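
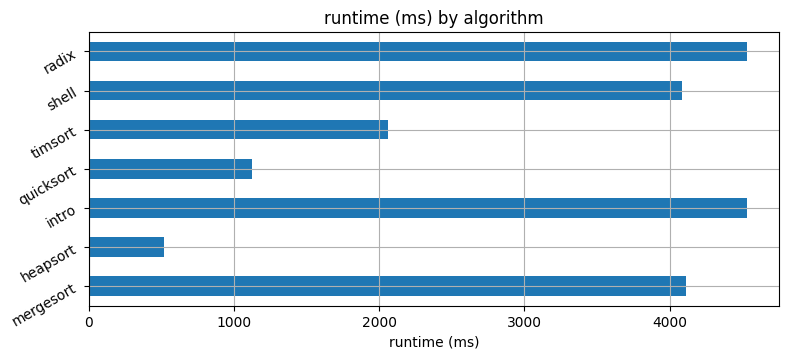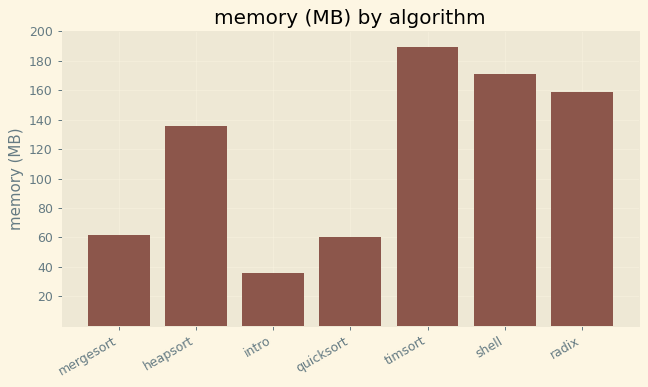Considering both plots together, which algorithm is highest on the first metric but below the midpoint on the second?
Chart 2 median memory (MB) ≈ 140; below-median algorithms: mergesort, intro, quicksort. Among those, intro has the highest runtime (ms) (≈ 4500).

intro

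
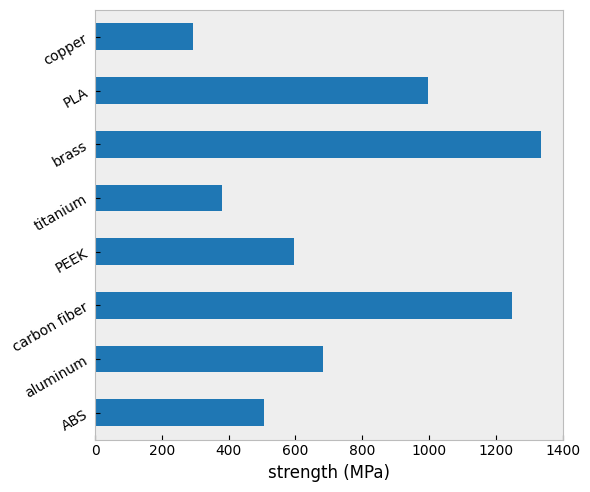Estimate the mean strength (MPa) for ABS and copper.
≈ 400

(600 + 200) / 2 ≈ 400.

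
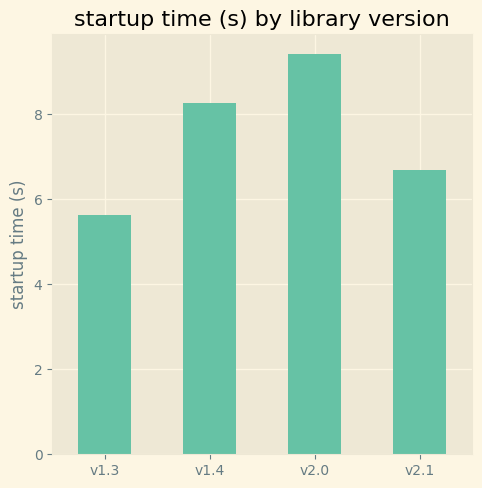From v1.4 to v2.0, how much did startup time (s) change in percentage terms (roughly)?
v1.4 ≈ 8, v2.0 ≈ 9; (9 − 8) / 8 ≈ +12.5%.

≈ +12.5%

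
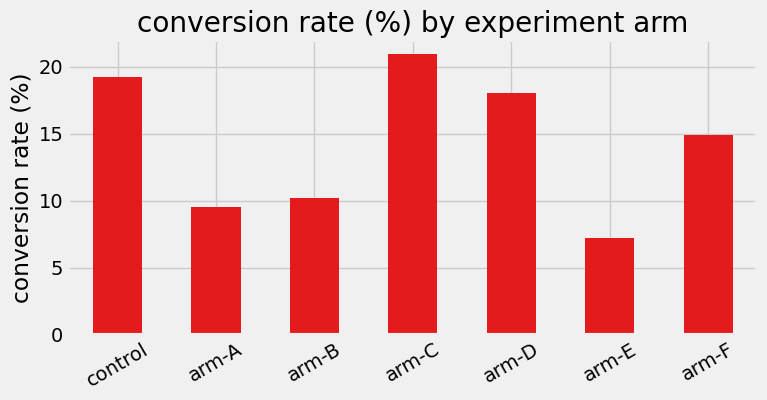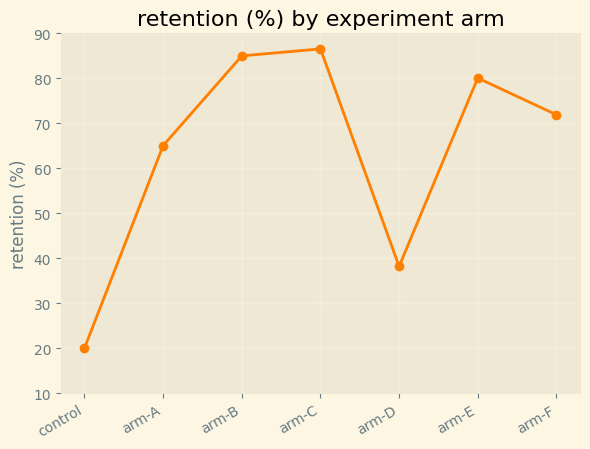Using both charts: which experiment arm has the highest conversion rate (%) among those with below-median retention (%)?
Chart 2 median retention (%) ≈ 70; below-median experiment arms: control, arm-A, arm-D. Among those, control has the highest conversion rate (%) (≈ 20).

control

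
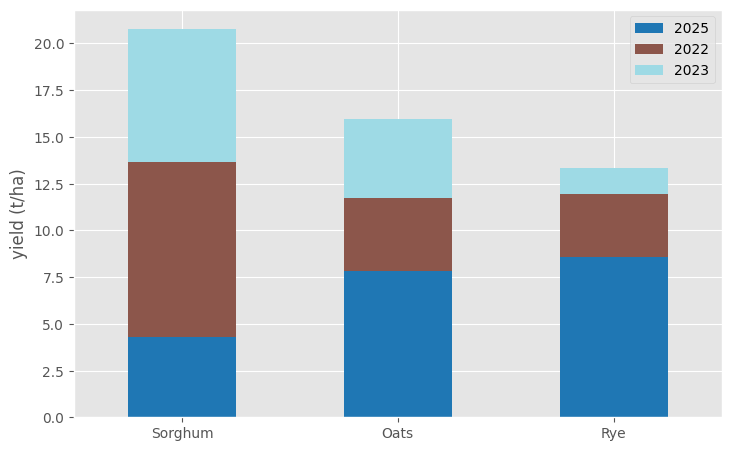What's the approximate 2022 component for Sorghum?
2022 top ≈ 14, bottom ≈ 4; segment ≈ 10.

≈ 10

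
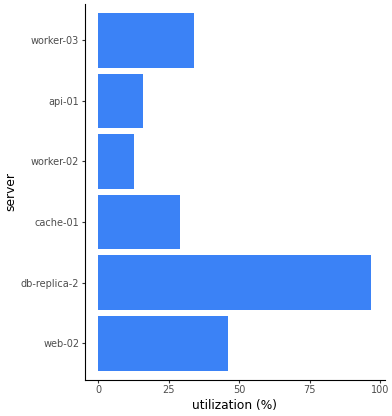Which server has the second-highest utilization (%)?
web-02

Top 3: db-replica-2 ≈ 100, web-02 ≈ 50, worker-03 ≈ 30.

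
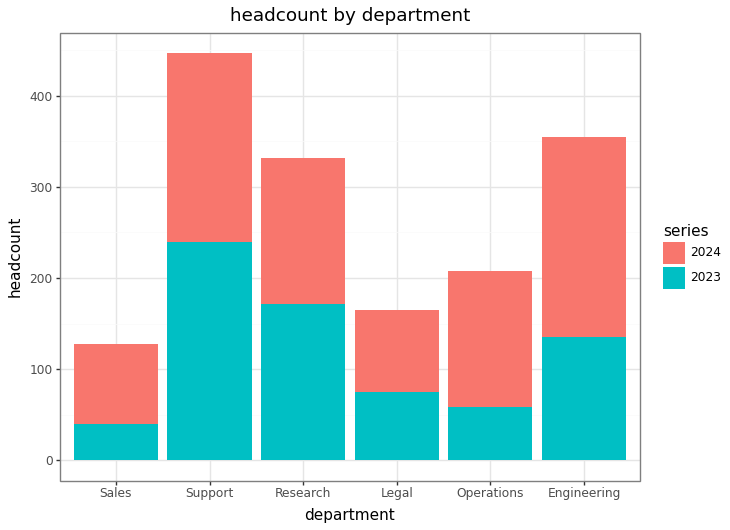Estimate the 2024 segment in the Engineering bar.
≈ 200

2024 top ≈ 350, bottom ≈ 150; segment ≈ 200.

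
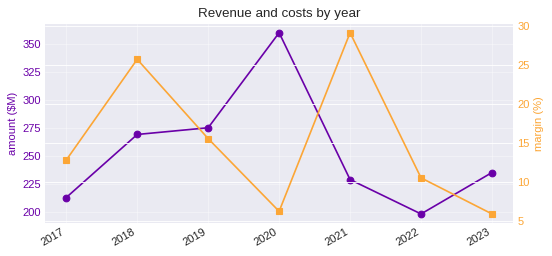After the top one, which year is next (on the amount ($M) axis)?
2019

Top 3 (on the amount ($M) axis): 2020 ≈ 360, 2019 ≈ 280, 2018 ≈ 260.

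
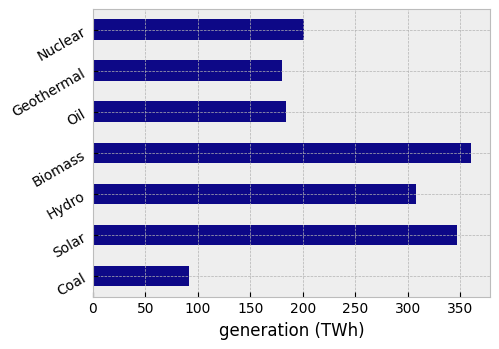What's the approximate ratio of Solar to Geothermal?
Solar ≈ 350, Geothermal ≈ 200; 350/200 ≈ 1.75.

≈ 1.75×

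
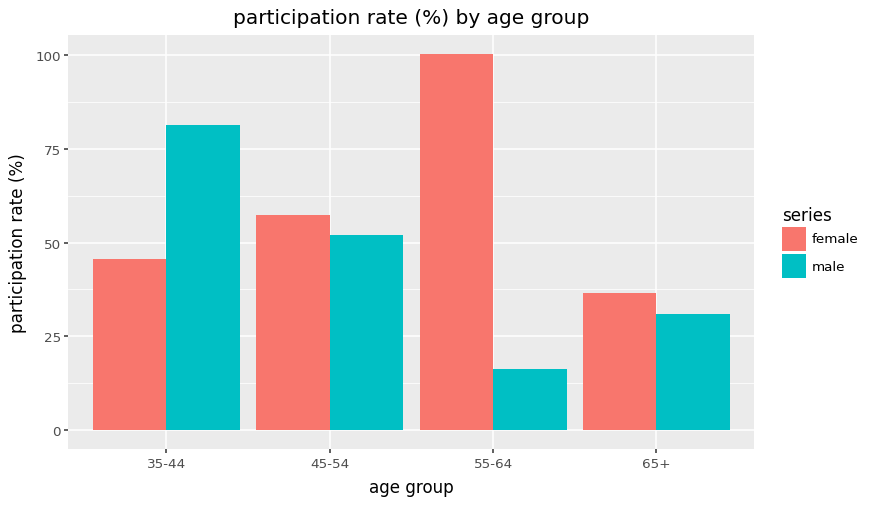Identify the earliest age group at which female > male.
45-54

35-44: female ≈ 50 vs male ≈ 80 (not yet); 45-54: female ≈ 60 vs male ≈ 50 (first crossover).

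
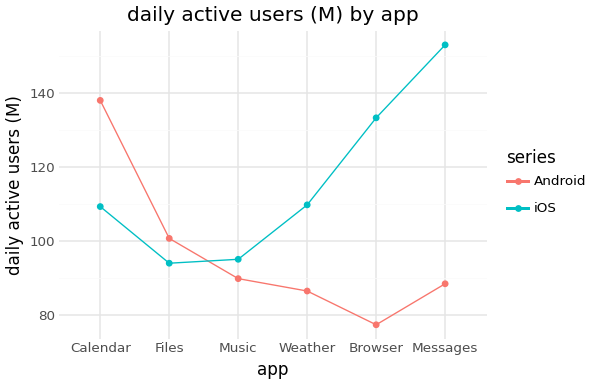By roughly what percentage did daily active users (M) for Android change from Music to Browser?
≈ -11.1%

Music ≈ 90, Browser ≈ 80; (80 − 90) / 90 ≈ -11.1%.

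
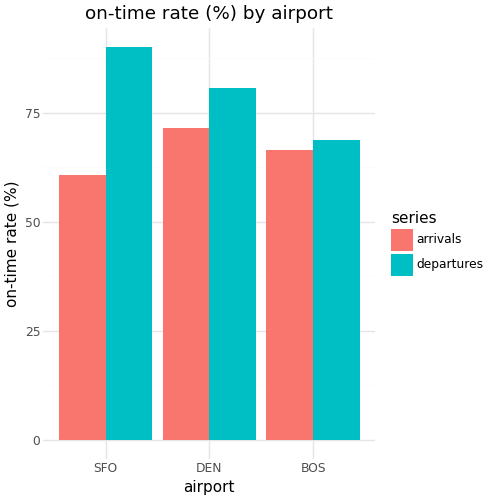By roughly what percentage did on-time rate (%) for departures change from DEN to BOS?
DEN ≈ 80, BOS ≈ 70; (70 − 80) / 80 ≈ -12.5%.

≈ -12.5%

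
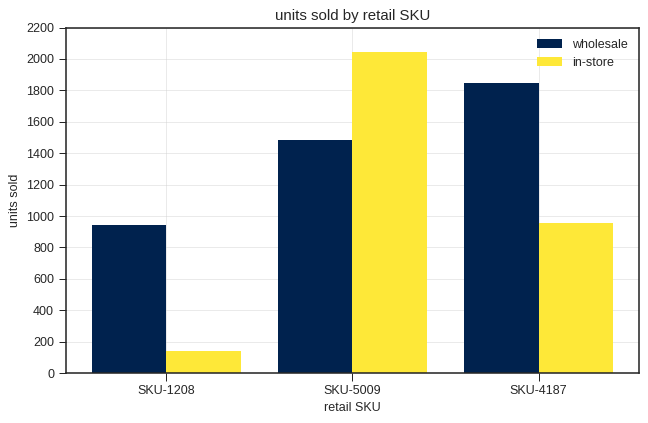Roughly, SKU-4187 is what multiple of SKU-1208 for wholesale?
SKU-4187 ≈ 1800, SKU-1208 ≈ 1000; 1800/1000 ≈ 1.8.

≈ 1.8×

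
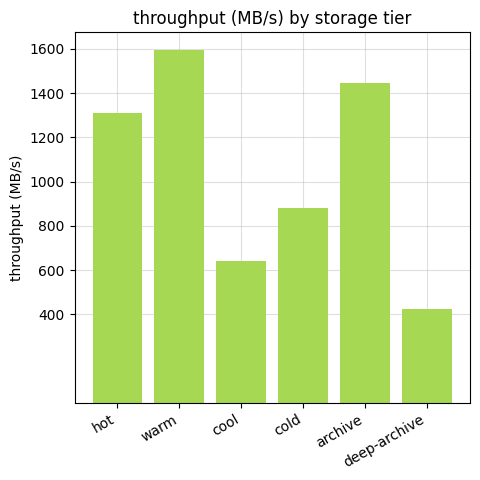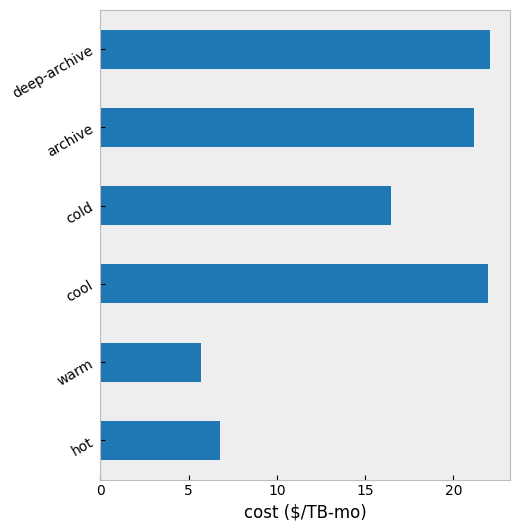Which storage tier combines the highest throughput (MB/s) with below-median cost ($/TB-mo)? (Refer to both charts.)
Chart 2 median cost ($/TB-mo) ≈ 20; below-median storage tiers: hot, warm, cold. Among those, warm has the highest throughput (MB/s) (≈ 1600).

warm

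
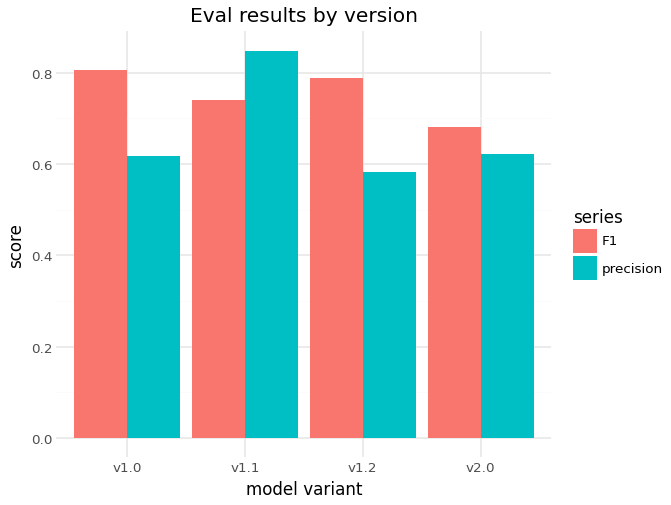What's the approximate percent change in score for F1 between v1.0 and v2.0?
v1.0 ≈ 0.8, v2.0 ≈ 0.7; (0.7 − 0.8) / 0.8 ≈ -12.5%.

≈ -12.5%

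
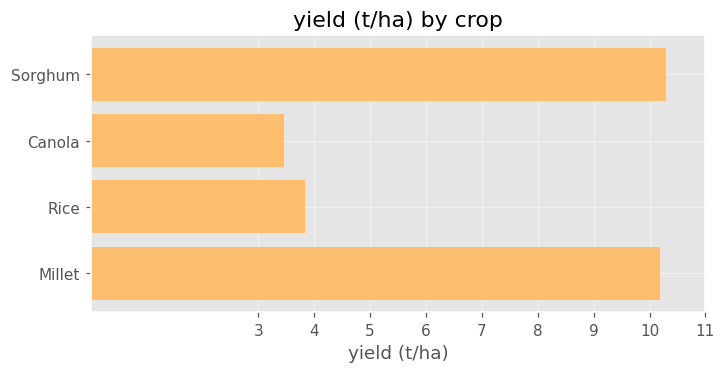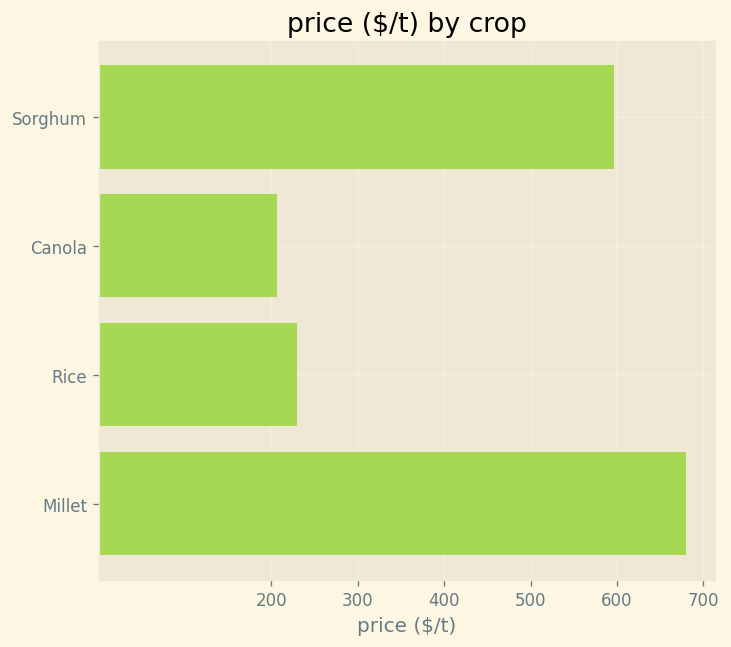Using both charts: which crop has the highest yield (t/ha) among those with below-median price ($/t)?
Chart 2 median price ($/t) ≈ 400; below-median crops: Canola, Rice. Among those, Rice has the highest yield (t/ha) (≈ 4).

Rice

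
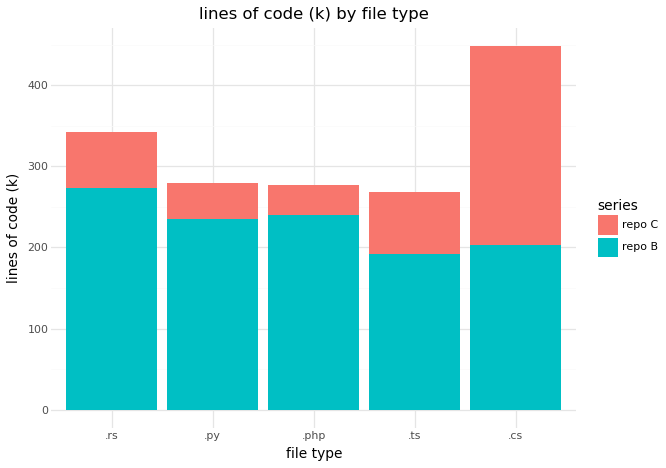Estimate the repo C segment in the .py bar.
repo C top ≈ 300, bottom ≈ 250; segment ≈ 50.

≈ 50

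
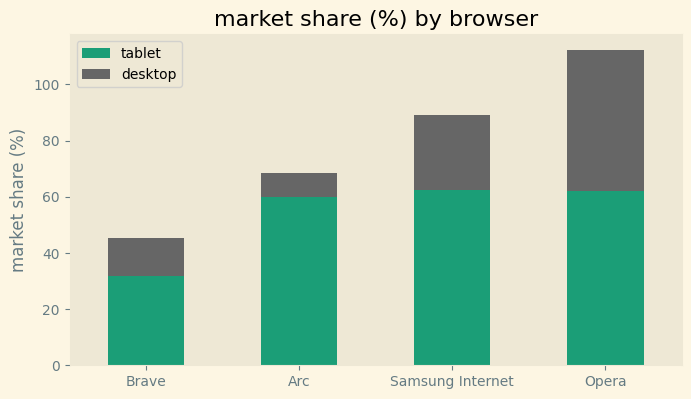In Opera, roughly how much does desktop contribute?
desktop top ≈ 110, bottom ≈ 60; segment ≈ 50.

≈ 50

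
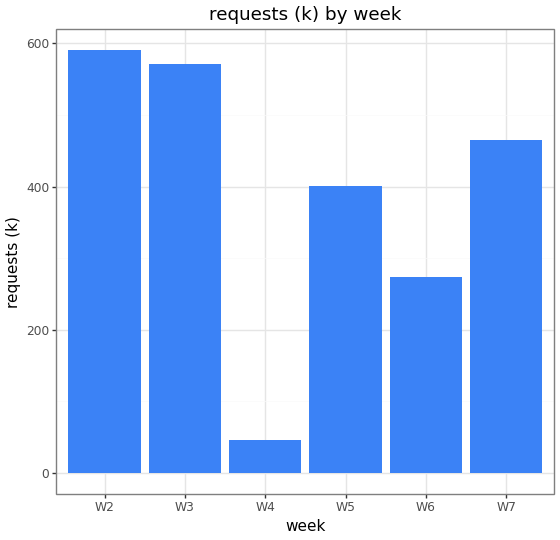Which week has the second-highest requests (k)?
W3

Top 3: W2 ≈ 600, W3 ≈ 550, W7 ≈ 450.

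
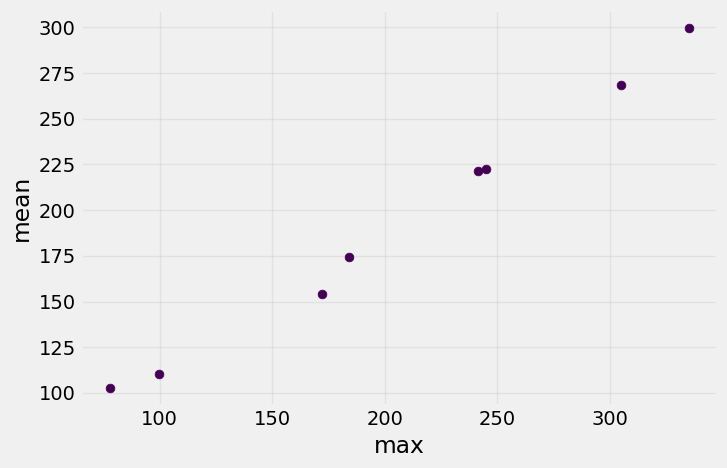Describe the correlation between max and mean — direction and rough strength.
Points are positively correlated; strong (|r| ≈ 1.0).

positive, strong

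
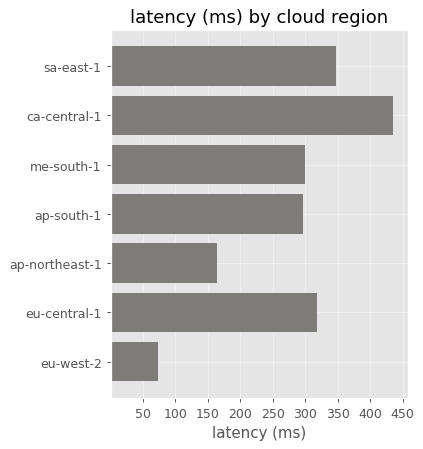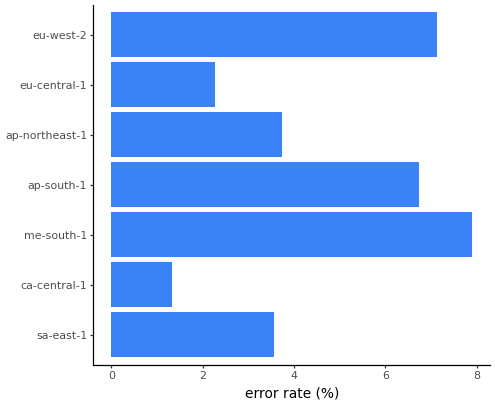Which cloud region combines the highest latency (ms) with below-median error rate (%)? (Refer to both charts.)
ca-central-1

Chart 2 median error rate (%) ≈ 4; below-median cloud regions: sa-east-1, ca-central-1, eu-central-1. Among those, ca-central-1 has the highest latency (ms) (≈ 450).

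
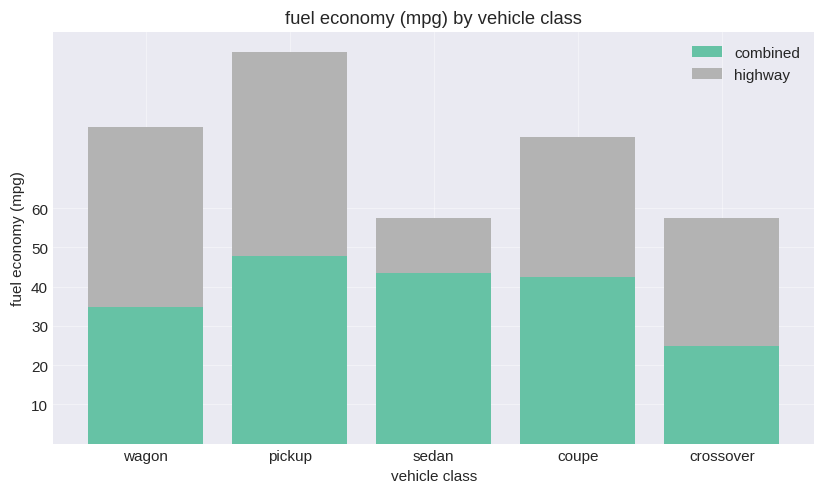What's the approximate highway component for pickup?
highway top ≈ 100, bottom ≈ 50; segment ≈ 50.

≈ 50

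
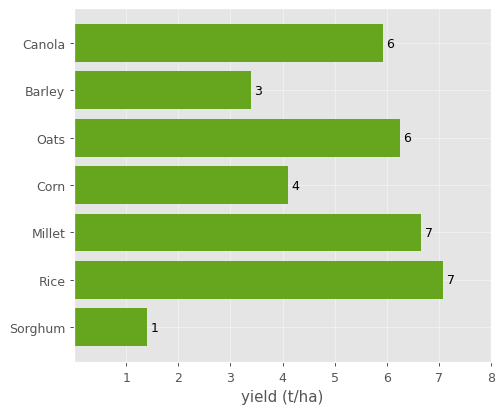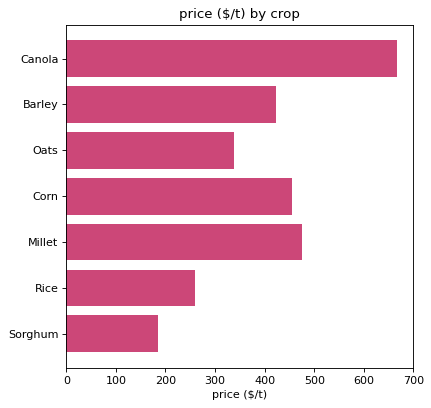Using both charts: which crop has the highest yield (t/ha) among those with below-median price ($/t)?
Rice

Chart 2 median price ($/t) ≈ 400; below-median crops: Oats, Rice, Sorghum. Among those, Rice has the highest yield (t/ha) (≈ 7).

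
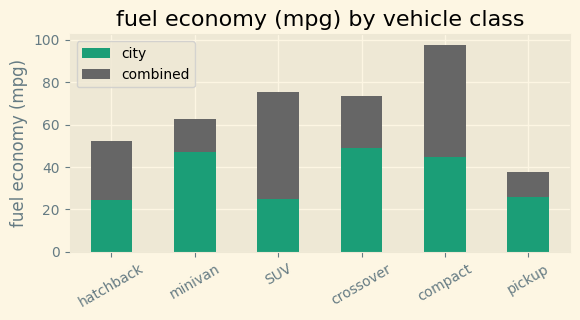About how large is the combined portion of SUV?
combined top ≈ 80, bottom ≈ 20; segment ≈ 60.

≈ 60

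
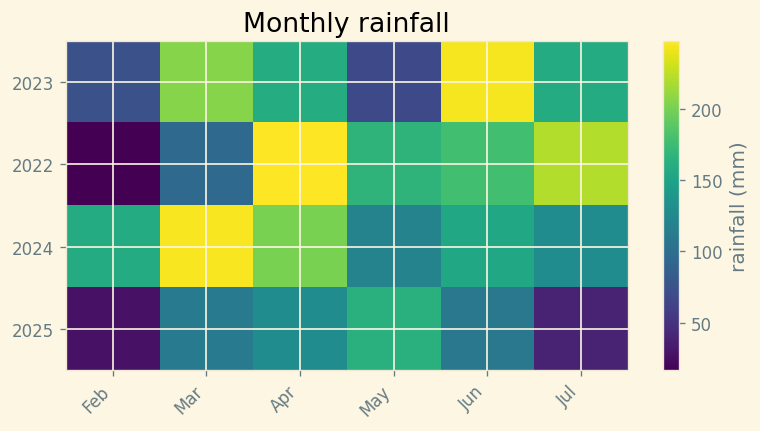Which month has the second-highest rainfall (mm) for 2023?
Mar

Top 3 for 2023: Jun ≈ 240, Mar ≈ 200, Apr ≈ 160.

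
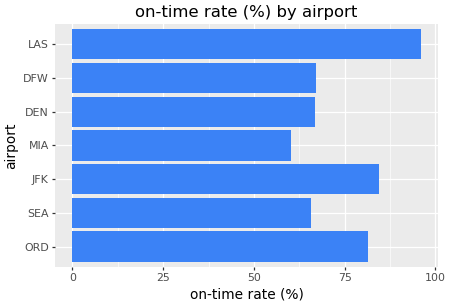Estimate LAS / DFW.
≈ 1.43×

LAS ≈ 100, DFW ≈ 70; 100/70 ≈ 1.43.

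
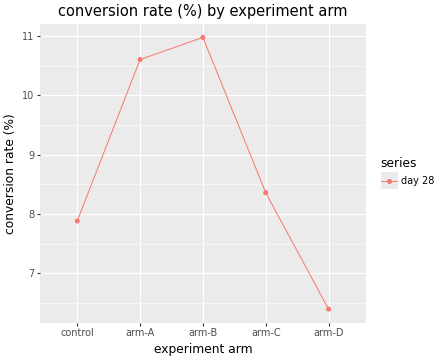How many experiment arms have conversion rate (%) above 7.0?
Above 7.0: control, arm-A, arm-B, arm-C.

4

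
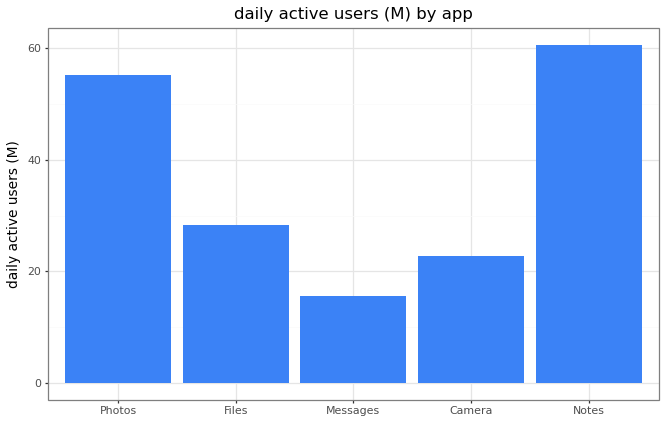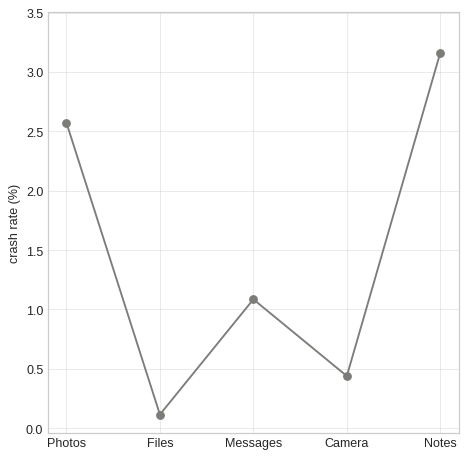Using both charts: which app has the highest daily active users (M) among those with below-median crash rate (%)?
Chart 2 median crash rate (%) ≈ 1; below-median apps: Files, Camera. Among those, Files has the highest daily active users (M) (≈ 30).

Files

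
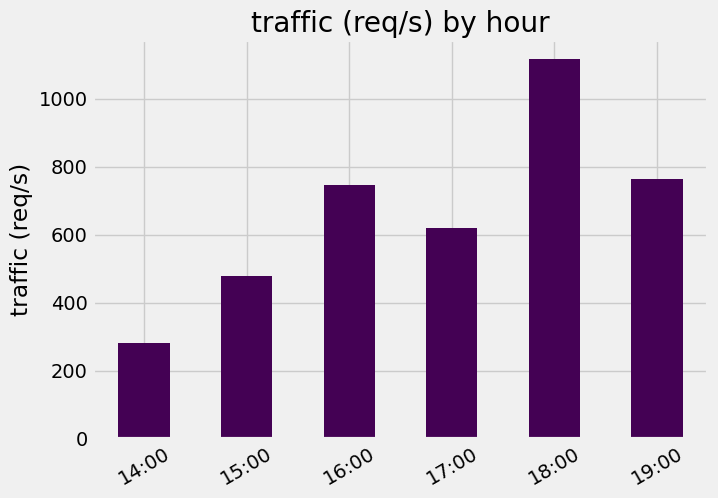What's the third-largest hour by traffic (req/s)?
Top 4: 18:00 ≈ 1100, 19:00 ≈ 800, 16:00 ≈ 700, 17:00 ≈ 600.

16:00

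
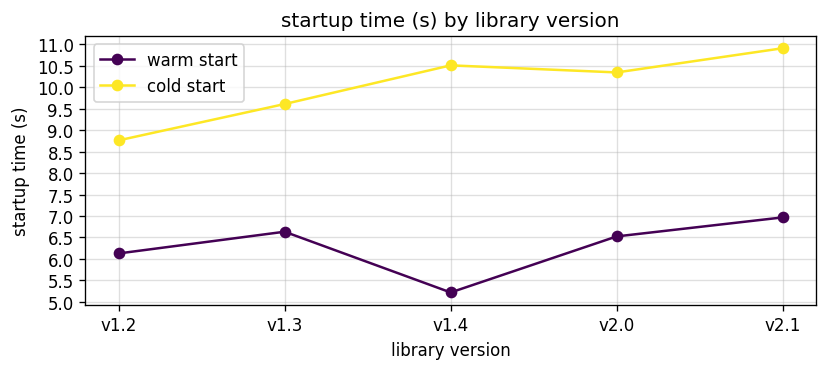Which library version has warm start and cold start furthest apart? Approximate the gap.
v1.4, ≈ 5.5 s

v1.4: warm start ≈ 5.0, cold start ≈ 10.5 → gap ≈ 5.5. Next-largest (v2.1) is only ≈ 4.0.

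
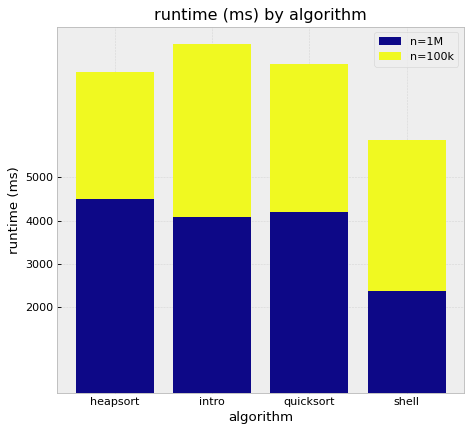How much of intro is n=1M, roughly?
≈ 4000

n=1M top ≈ 4000, bottom ≈ 0; segment ≈ 4000.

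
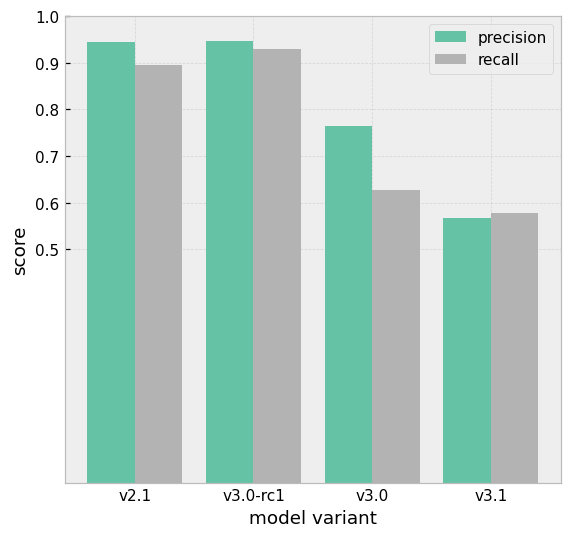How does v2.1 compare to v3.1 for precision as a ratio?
v2.1 ≈ 0.9, v3.1 ≈ 0.6; 0.9/0.6 ≈ 1.5.

≈ 1.5×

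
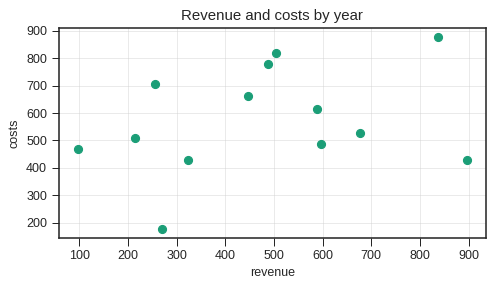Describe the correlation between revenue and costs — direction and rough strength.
positive, weak

Points are positively correlated; weak (|r| ≈ 0.3).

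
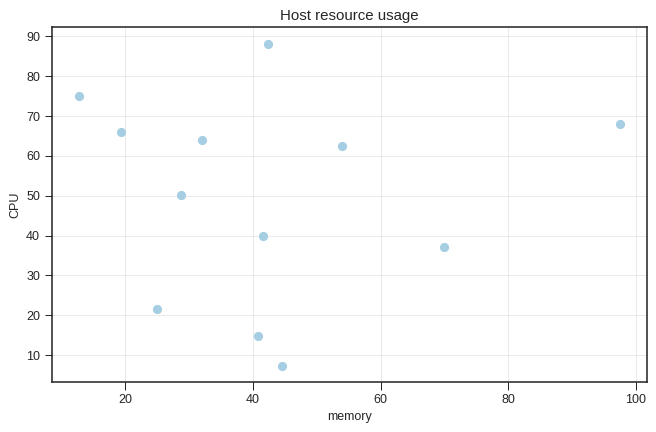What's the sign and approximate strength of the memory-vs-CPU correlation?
Points are roughly uncorrelated; weak (|r| ≈ 0.0).

no clear correlation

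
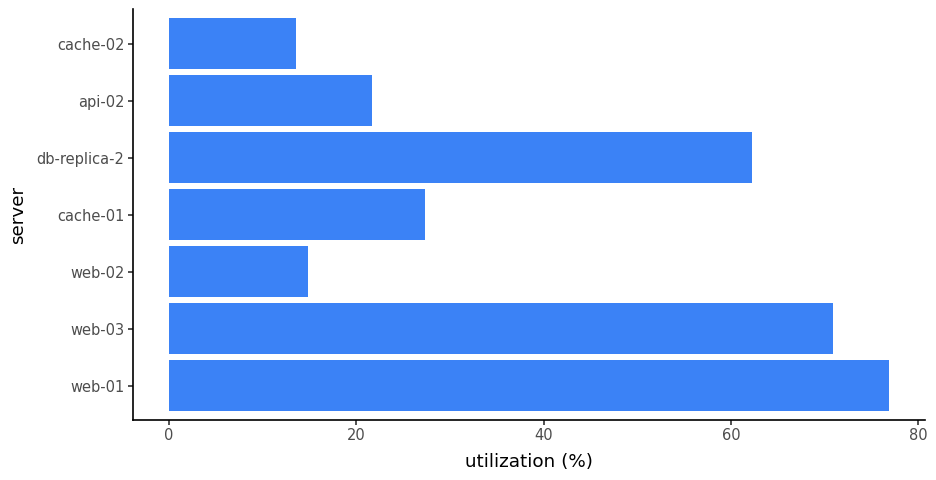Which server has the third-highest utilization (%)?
db-replica-2

Top 4: web-01 ≈ 80, web-03 ≈ 70, db-replica-2 ≈ 60, cache-01 ≈ 30.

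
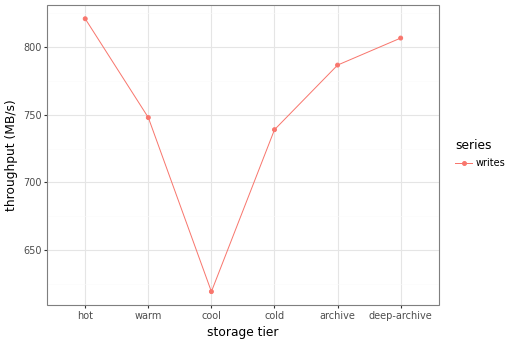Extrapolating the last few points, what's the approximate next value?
Last three: 740, 780, 800 → slope ≈ 30/step → next ≈ 830.

≈ 830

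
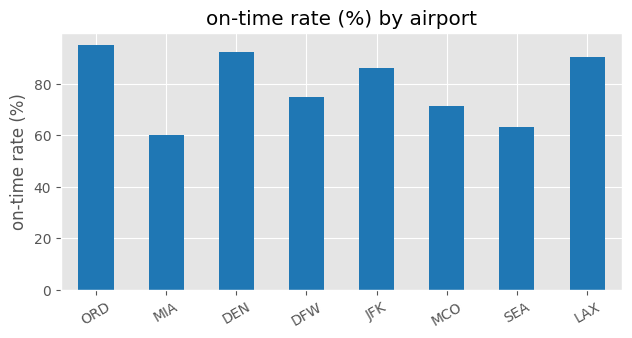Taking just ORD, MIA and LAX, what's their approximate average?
(100 + 60 + 90) / 3 ≈ 83.

≈ 83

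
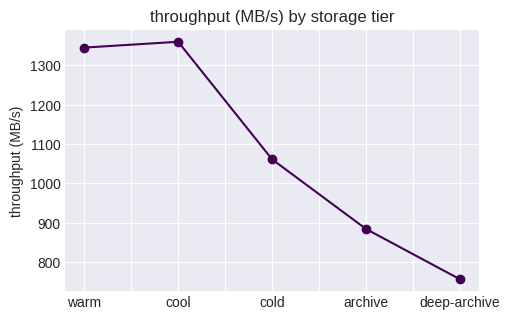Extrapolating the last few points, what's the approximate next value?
Last three: 1100, 900, 800 → slope ≈ -150/step → next ≈ 650.

≈ 650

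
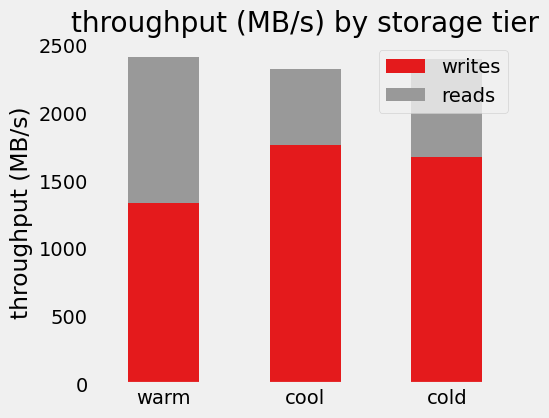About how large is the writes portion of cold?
≈ 1500

writes top ≈ 1500, bottom ≈ 0; segment ≈ 1500.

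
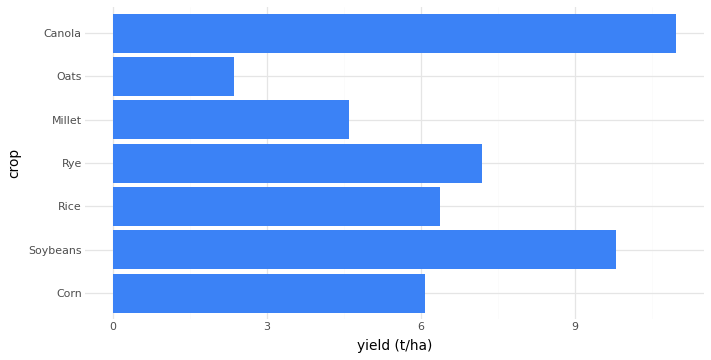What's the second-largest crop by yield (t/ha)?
Soybeans

Top 3: Canola ≈ 11, Soybeans ≈ 10, Rye ≈ 7.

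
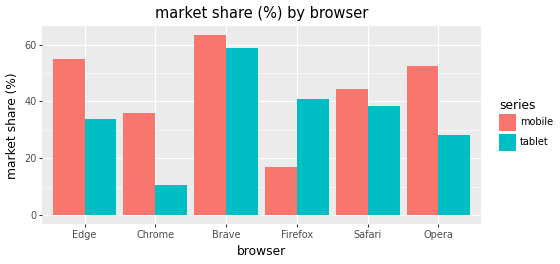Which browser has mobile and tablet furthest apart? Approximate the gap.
Chrome, ≈ 30 %

Chrome: mobile ≈ 40, tablet ≈ 10 → gap ≈ 30. Next-largest (Opera) is only ≈ 20.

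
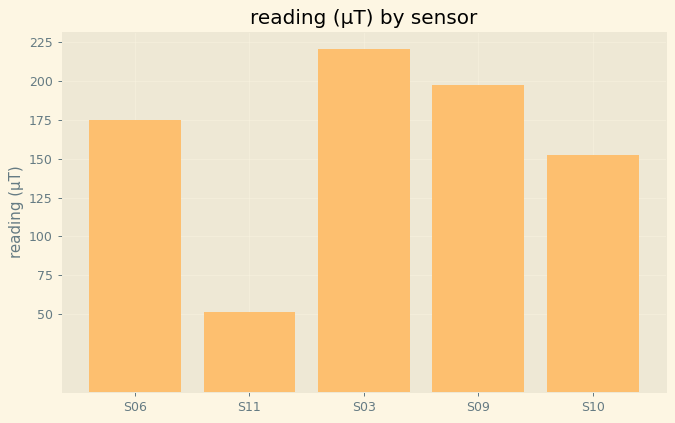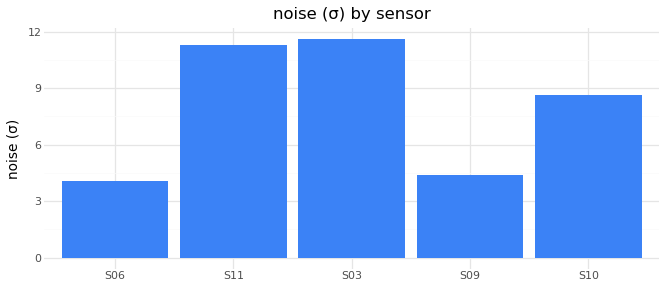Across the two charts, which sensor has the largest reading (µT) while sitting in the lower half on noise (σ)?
Chart 2 median noise (σ) ≈ 8; below-median sensors: S06, S09. Among those, S09 has the highest reading (µT) (≈ 200).

S09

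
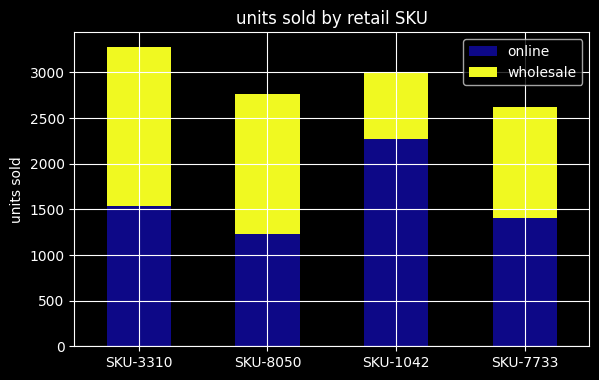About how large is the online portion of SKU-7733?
≈ 1500

online top ≈ 1500, bottom ≈ 0; segment ≈ 1500.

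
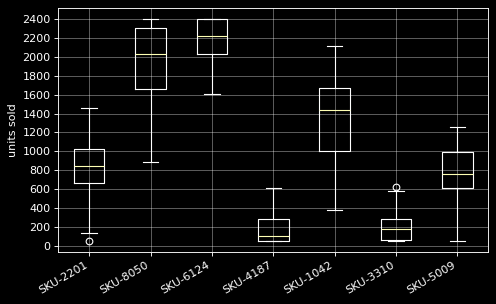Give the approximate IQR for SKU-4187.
Q3 ≈ 200, Q1 ≈ 0; IQR ≈ 200.

≈ 200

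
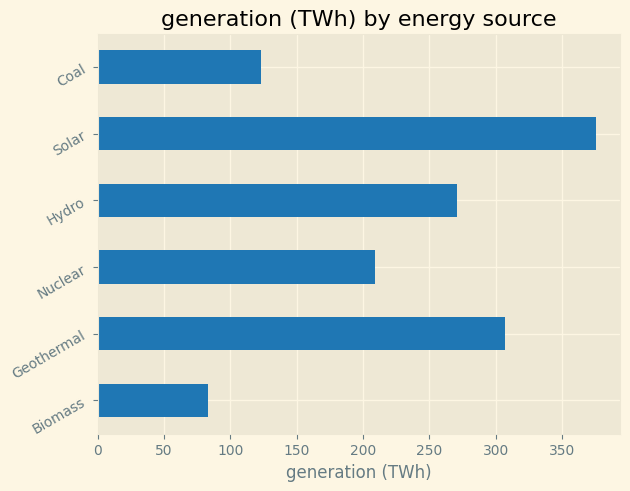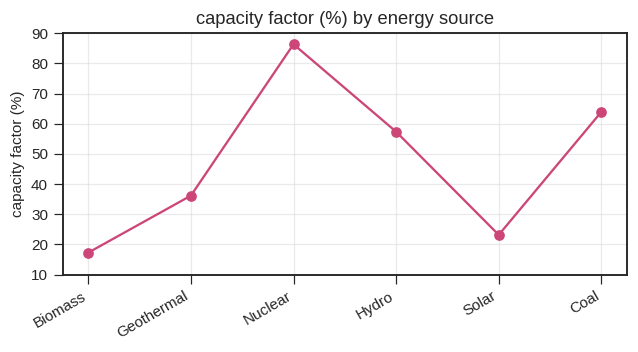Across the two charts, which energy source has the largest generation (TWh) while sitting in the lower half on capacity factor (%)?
Solar

Chart 2 median capacity factor (%) ≈ 50; below-median energy sources: Biomass, Geothermal, Solar. Among those, Solar has the highest generation (TWh) (≈ 400).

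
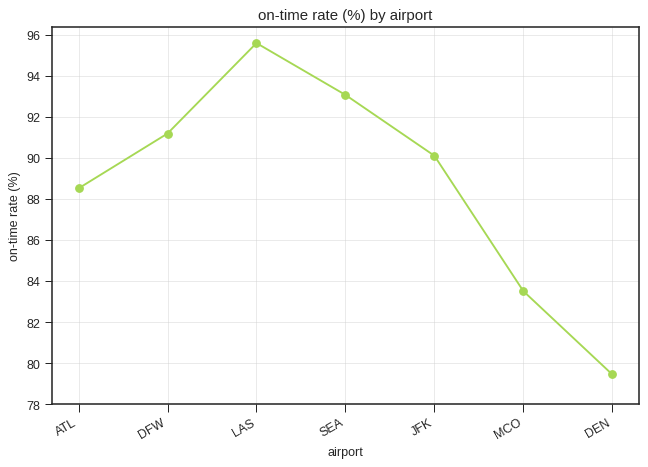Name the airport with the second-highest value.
SEA

Top 3: LAS ≈ 96, SEA ≈ 94, DFW ≈ 92.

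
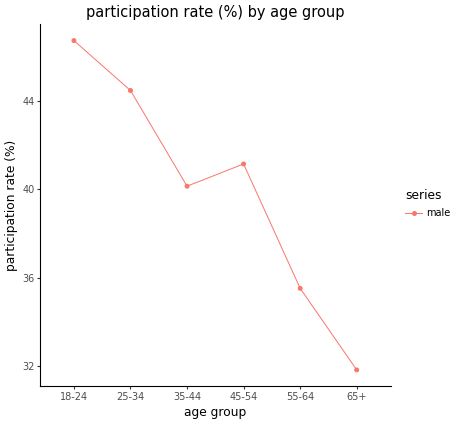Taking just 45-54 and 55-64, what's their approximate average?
≈ 39

(42 + 36) / 2 ≈ 39.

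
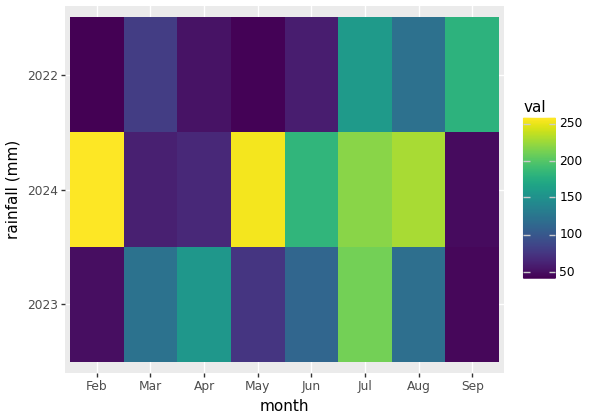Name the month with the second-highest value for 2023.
Apr

Top 3 for 2023: Jul ≈ 220, Apr ≈ 160, Mar ≈ 120.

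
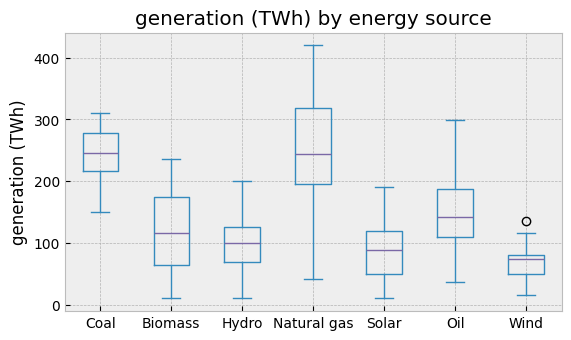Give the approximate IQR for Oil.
≈ 80

Q3 ≈ 180, Q1 ≈ 100; IQR ≈ 80.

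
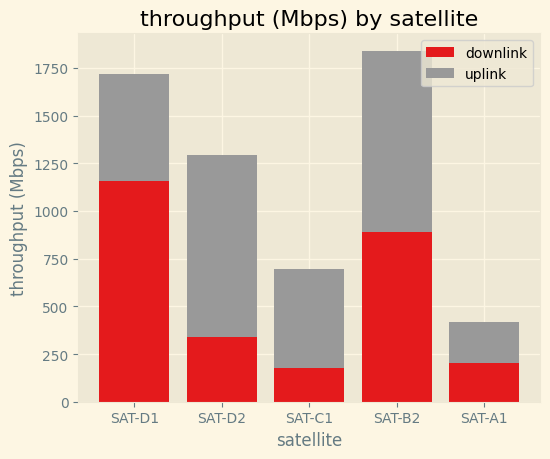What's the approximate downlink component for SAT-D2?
≈ 400

downlink top ≈ 400, bottom ≈ 0; segment ≈ 400.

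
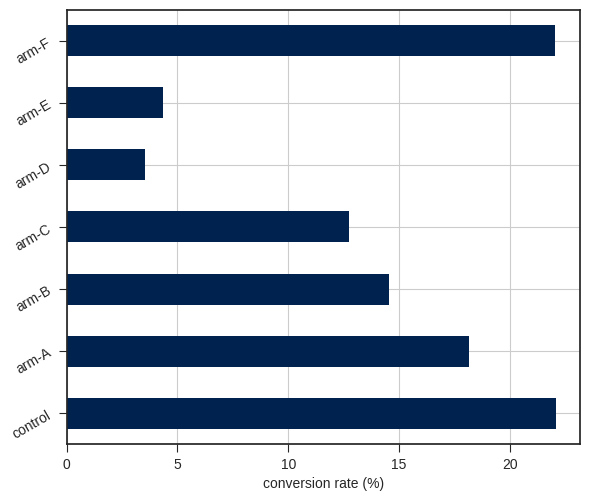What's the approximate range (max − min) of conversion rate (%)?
Max control ≈ 22, min arm-D ≈ 4; range ≈ 18.

≈ 18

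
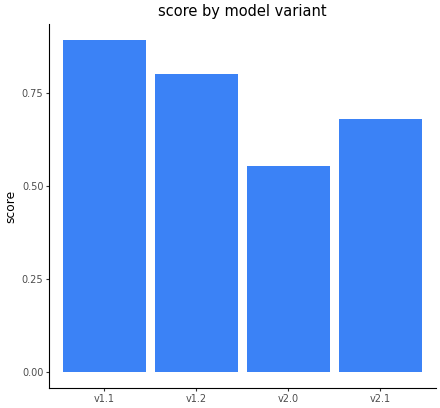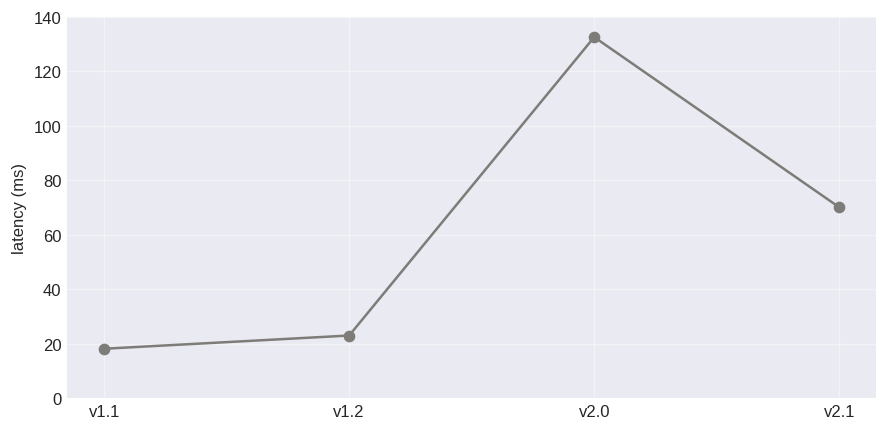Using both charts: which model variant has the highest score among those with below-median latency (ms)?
v1.1

Chart 2 median latency (ms) ≈ 40; below-median model variants: v1.1, v1.2. Among those, v1.1 has the highest score (≈ 0.9).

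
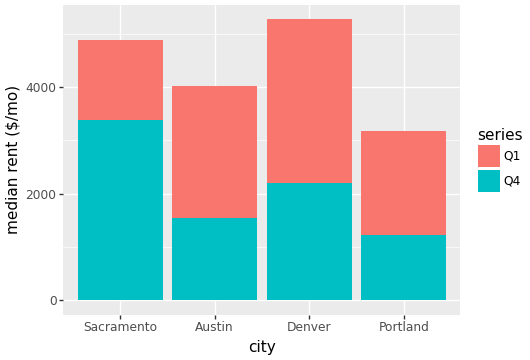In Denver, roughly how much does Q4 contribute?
≈ 2000

Q4 top ≈ 2000, bottom ≈ 0; segment ≈ 2000.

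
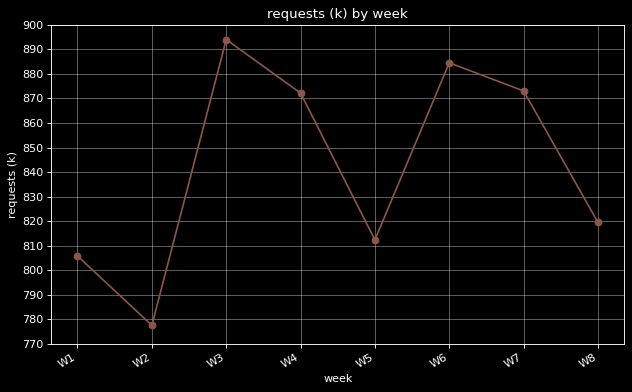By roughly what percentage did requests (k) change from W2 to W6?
≈ +12.8%

W2 ≈ 780, W6 ≈ 880; (880 − 780) / 780 ≈ +12.8%.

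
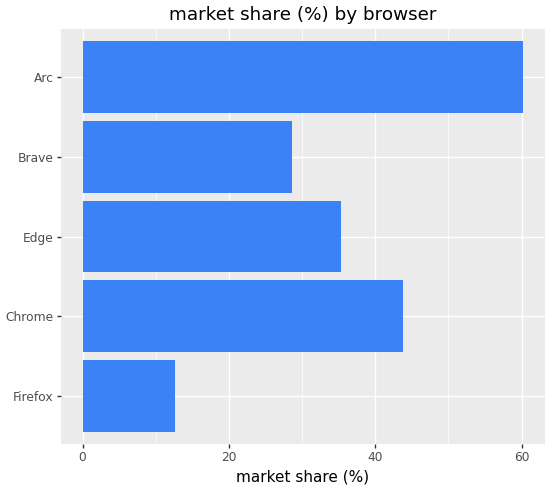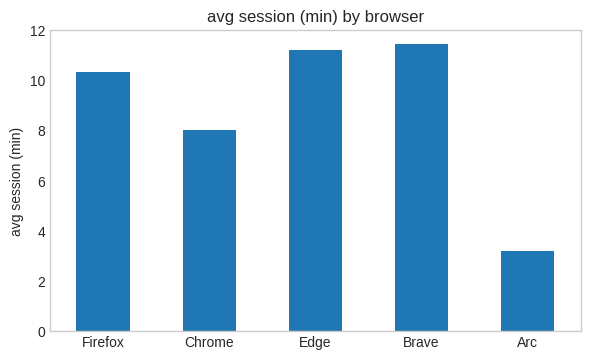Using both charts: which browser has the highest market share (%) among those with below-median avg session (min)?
Arc

Chart 2 median avg session (min) ≈ 10; below-median browsers: Chrome, Arc. Among those, Arc has the highest market share (%) (≈ 60).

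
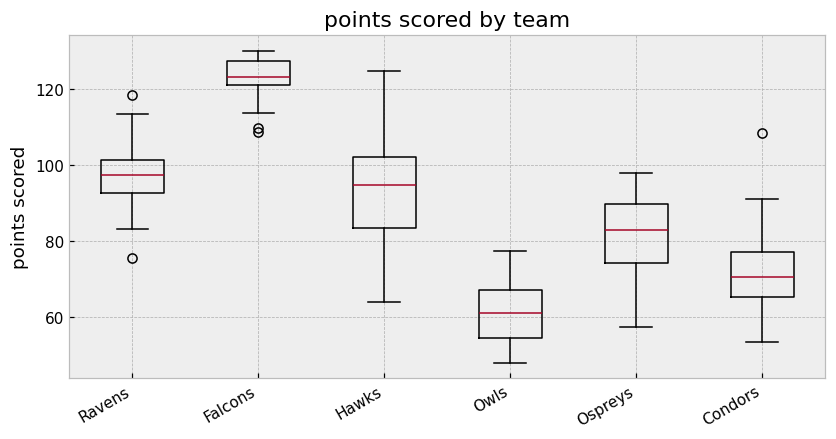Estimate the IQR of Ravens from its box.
Q3 ≈ 100, Q1 ≈ 90; IQR ≈ 10.

≈ 10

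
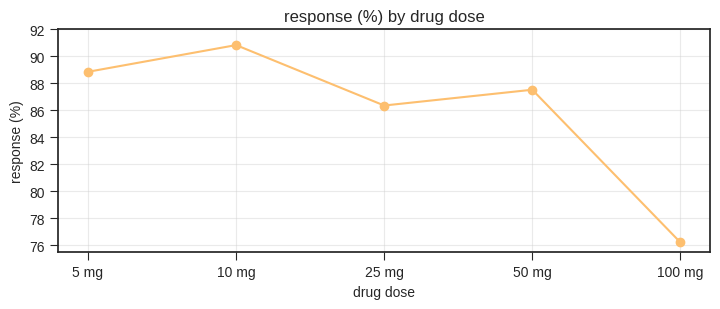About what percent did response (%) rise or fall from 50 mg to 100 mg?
≈ -13.6%

50 mg ≈ 88, 100 mg ≈ 76; (76 − 88) / 88 ≈ -13.6%.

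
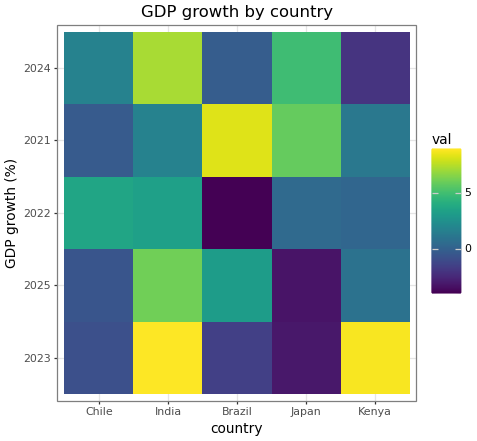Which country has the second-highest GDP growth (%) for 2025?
Brazil

Top 3 for 2025: India ≈ 6, Brazil ≈ 4, Kenya ≈ 0.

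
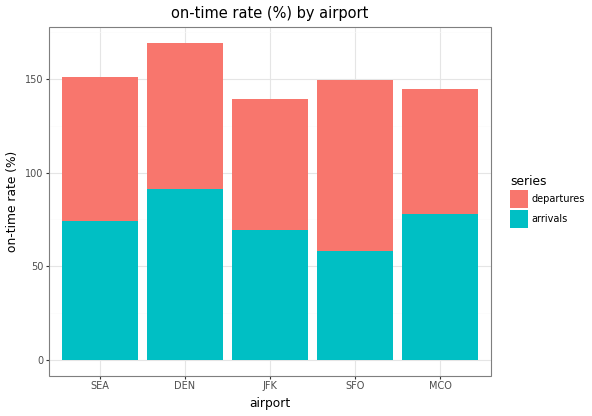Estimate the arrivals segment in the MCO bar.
≈ 80

arrivals top ≈ 80, bottom ≈ 0; segment ≈ 80.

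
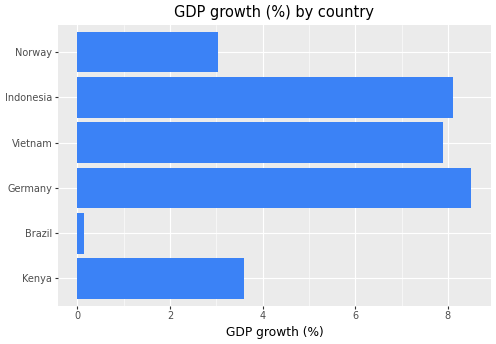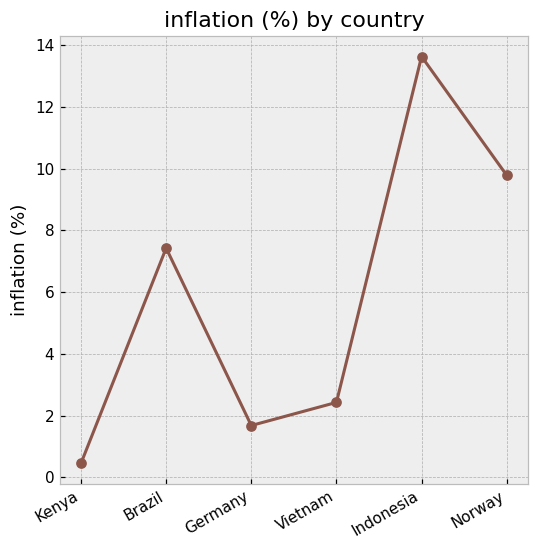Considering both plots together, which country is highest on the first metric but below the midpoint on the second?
Germany

Chart 2 median inflation (%) ≈ 4; below-median countries: Kenya, Germany, Vietnam. Among those, Germany has the highest GDP growth (%) (≈ 9).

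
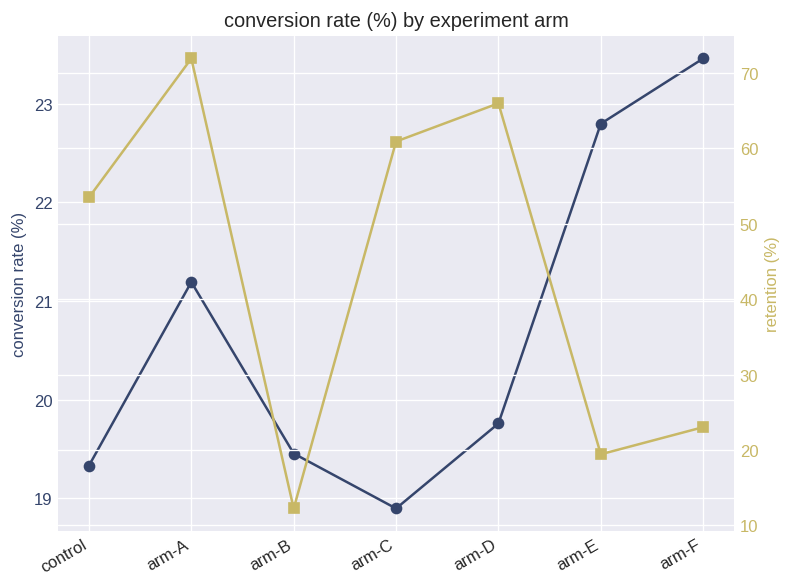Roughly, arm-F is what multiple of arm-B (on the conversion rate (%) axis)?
arm-F ≈ 23.5, arm-B ≈ 19.5; 23.5/19.5 ≈ 1.21.

≈ 1.21×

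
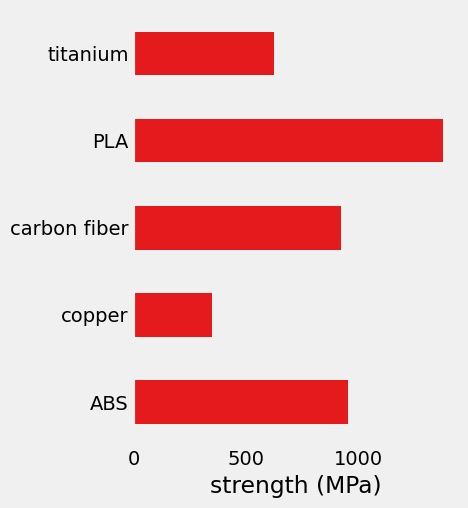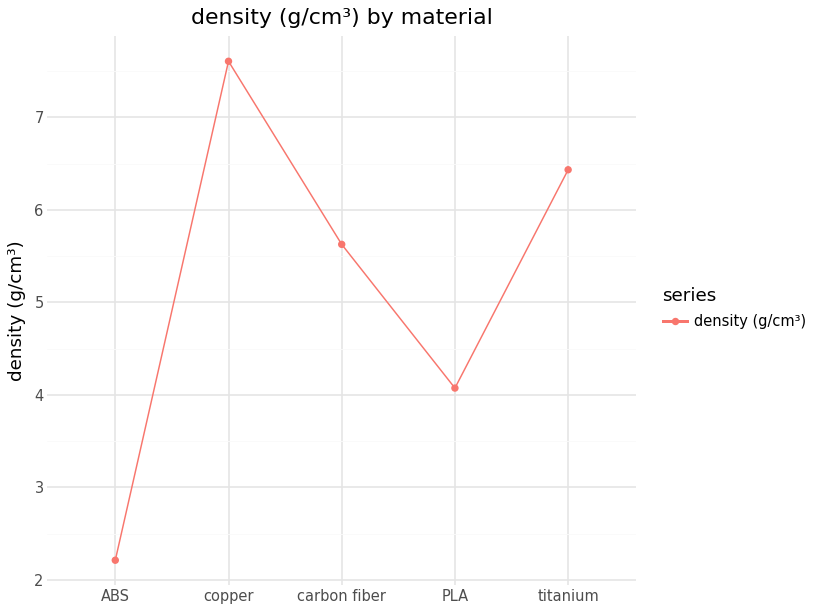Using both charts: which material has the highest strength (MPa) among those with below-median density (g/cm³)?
PLA

Chart 2 median density (g/cm³) ≈ 6; below-median materials: ABS, PLA. Among those, PLA has the highest strength (MPa) (≈ 1400).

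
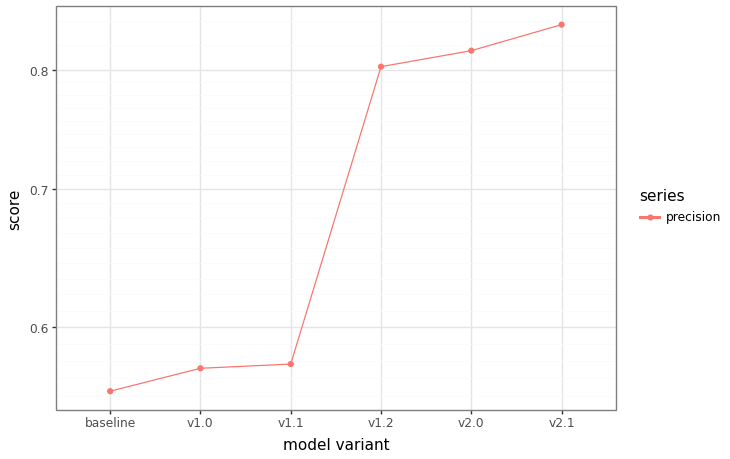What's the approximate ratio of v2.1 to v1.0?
≈ 1.55×

v2.1 ≈ 0.85, v1.0 ≈ 0.55; 0.85/0.55 ≈ 1.55.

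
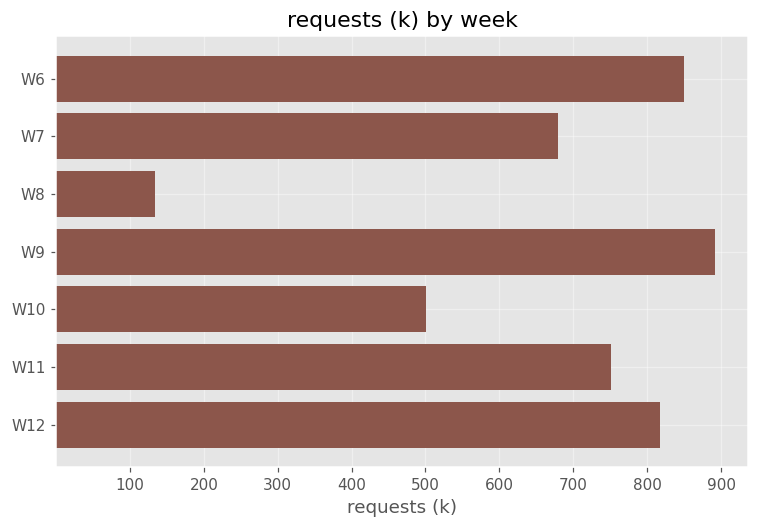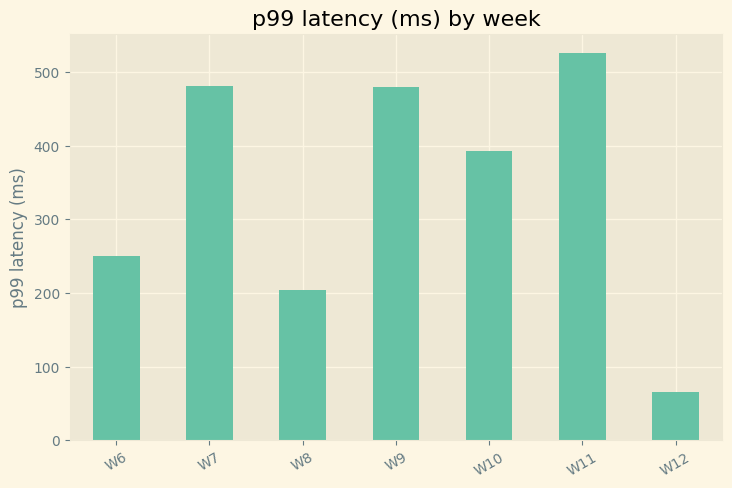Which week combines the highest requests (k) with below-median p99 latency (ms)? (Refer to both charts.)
W6

Chart 2 median p99 latency (ms) ≈ 400; below-median weeks: W6, W8, W12. Among those, W6 has the highest requests (k) (≈ 900).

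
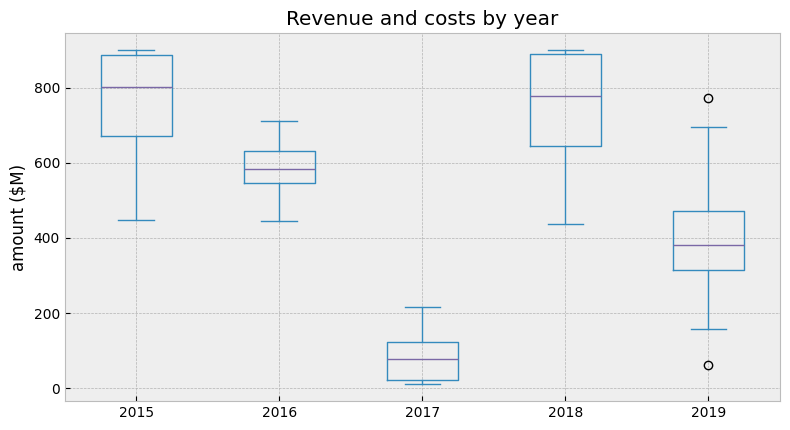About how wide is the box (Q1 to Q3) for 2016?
Q3 ≈ 600, Q1 ≈ 500; IQR ≈ 100.

≈ 100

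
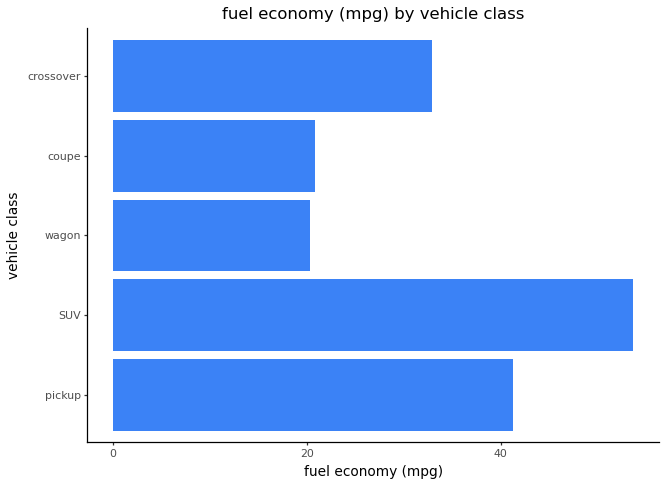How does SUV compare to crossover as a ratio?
SUV ≈ 55, crossover ≈ 35; 55/35 ≈ 1.57.

≈ 1.57×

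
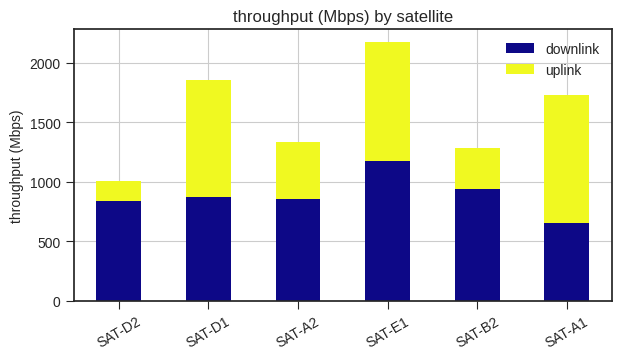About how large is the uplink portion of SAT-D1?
≈ 1000

uplink top ≈ 1800, bottom ≈ 800; segment ≈ 1000.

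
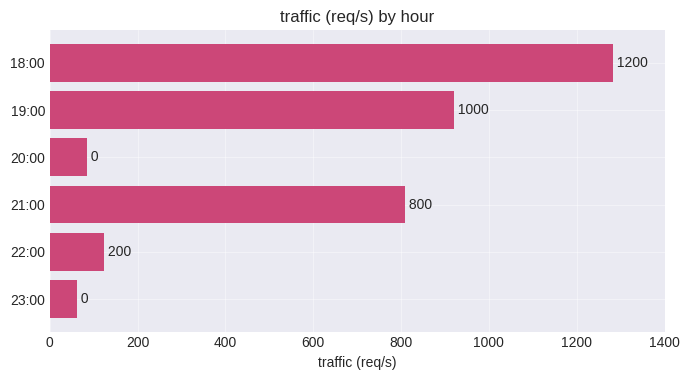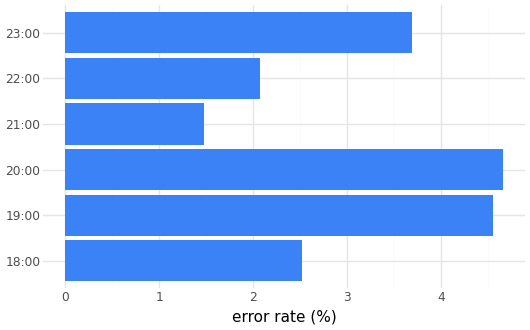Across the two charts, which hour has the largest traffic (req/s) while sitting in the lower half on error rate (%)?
18:00

Chart 2 median error rate (%) ≈ 3; below-median hours: 18:00, 21:00, 22:00. Among those, 18:00 has the highest traffic (req/s) (≈ 1200).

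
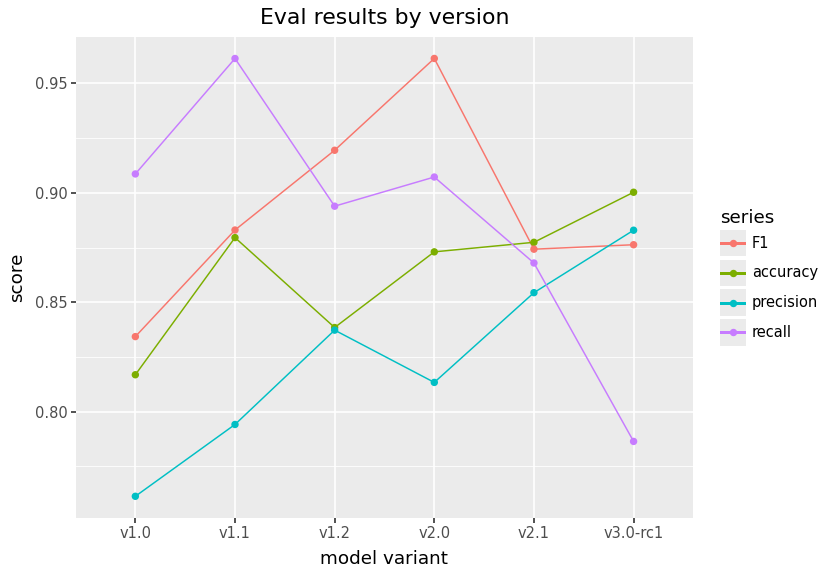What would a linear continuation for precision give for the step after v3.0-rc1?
≈ 0.91

Last three: 0.82, 0.86, 0.88 → slope ≈ 0.03/step → next ≈ 0.91.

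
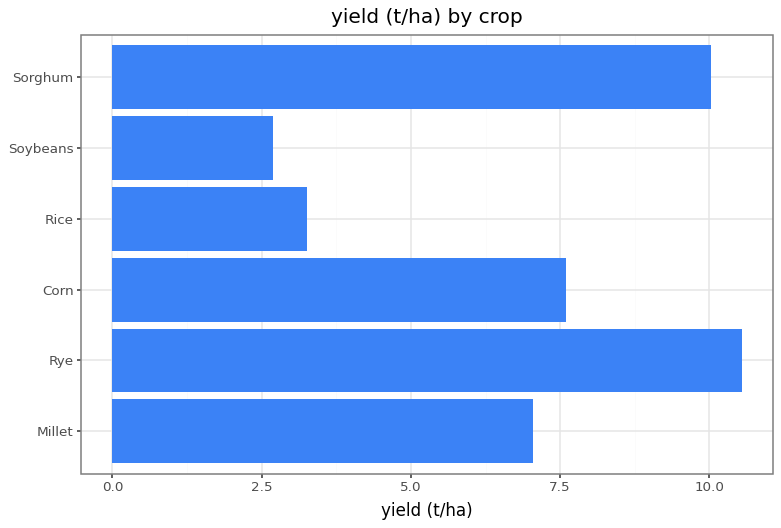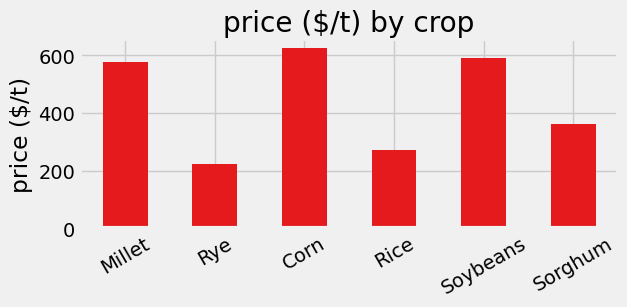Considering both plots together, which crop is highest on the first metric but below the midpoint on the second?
Chart 2 median price ($/t) ≈ 500; below-median crops: Rye, Rice, Sorghum. Among those, Rye has the highest yield (t/ha) (≈ 11).

Rye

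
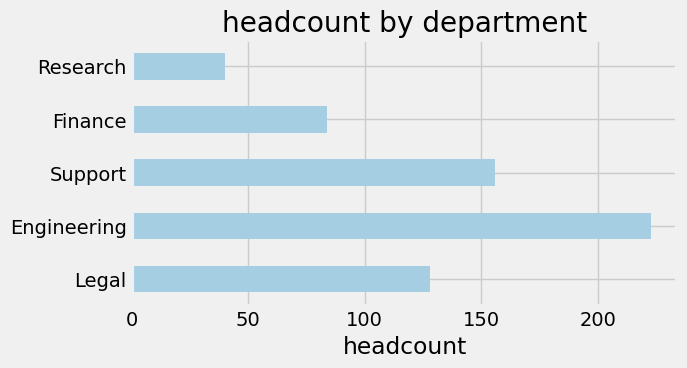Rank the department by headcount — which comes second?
Top 3: Engineering ≈ 220, Support ≈ 160, Legal ≈ 120.

Support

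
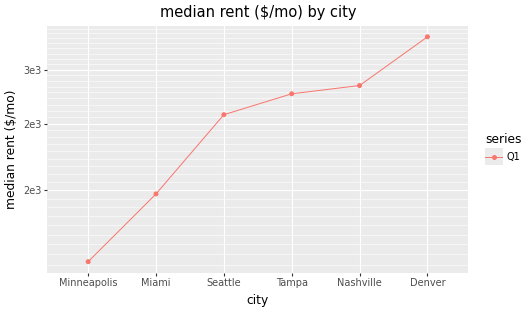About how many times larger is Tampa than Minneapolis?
Tampa ≈ 2800, Minneapolis ≈ 1600; 2800/1600 ≈ 1.75.

≈ 1.75×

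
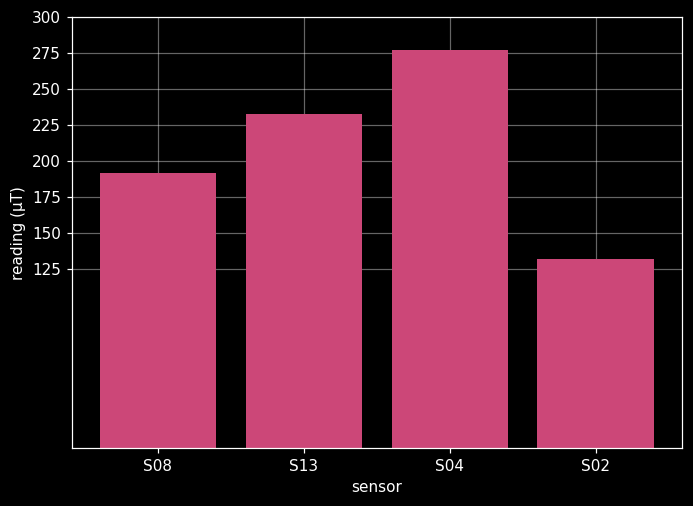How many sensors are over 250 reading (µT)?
Above 250: S04.

1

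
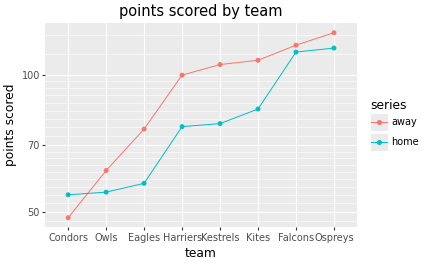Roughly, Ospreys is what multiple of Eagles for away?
Ospreys ≈ 120, Eagles ≈ 80; 120/80 ≈ 1.5.

≈ 1.5×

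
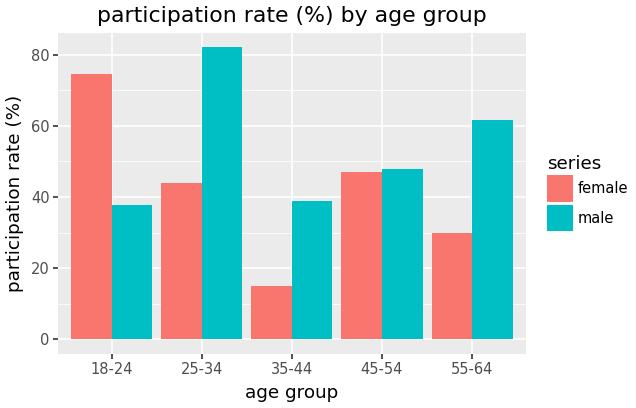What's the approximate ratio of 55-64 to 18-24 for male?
55-64 ≈ 60, 18-24 ≈ 40; 60/40 ≈ 1.5.

≈ 1.5×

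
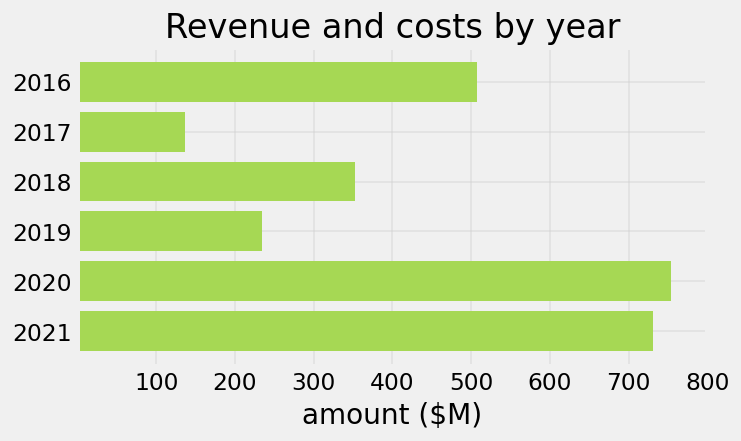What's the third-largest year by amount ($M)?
2016

Top 4: 2020 ≈ 800, 2021 ≈ 700, 2016 ≈ 500, 2018 ≈ 400.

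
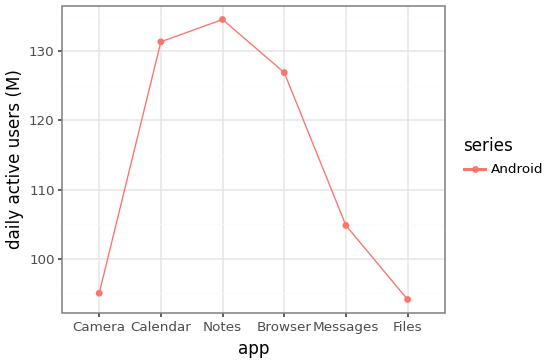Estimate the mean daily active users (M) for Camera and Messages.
(95 + 105) / 2 ≈ 100.

≈ 100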